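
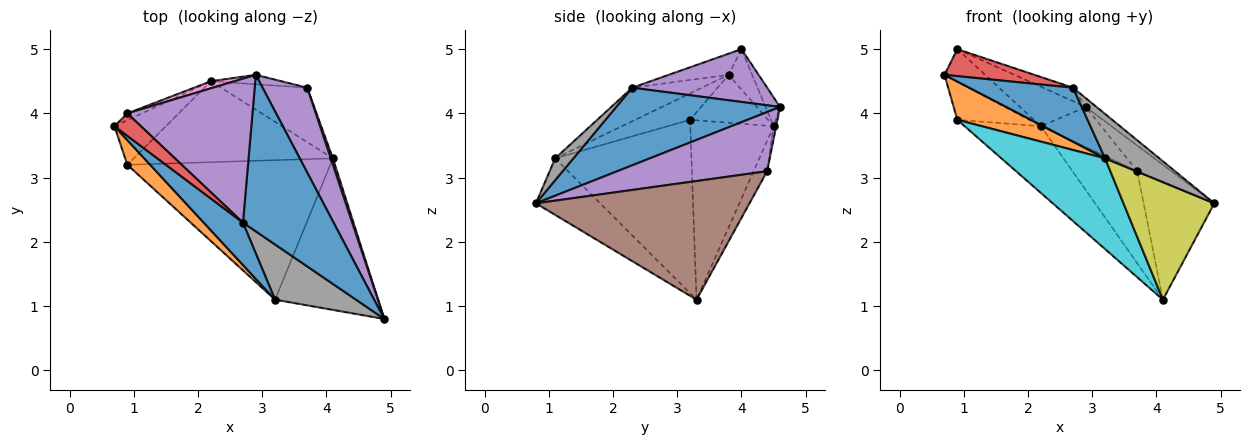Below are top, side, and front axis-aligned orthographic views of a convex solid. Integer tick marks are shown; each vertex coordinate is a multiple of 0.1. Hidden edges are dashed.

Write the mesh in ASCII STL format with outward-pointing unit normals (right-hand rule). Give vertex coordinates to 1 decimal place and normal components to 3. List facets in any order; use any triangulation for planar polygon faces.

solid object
 facet normal 0.650 0.042 0.759
  outer loop
   vertex 2.7 2.3 4.4
   vertex 4.9 0.8 2.6
   vertex 2.9 4.6 4.1
  endloop
 endfacet
 facet normal -0.578 0.530 -0.620
  outer loop
   vertex 2.2 4.5 3.8
   vertex 0.9 3.2 3.9
   vertex 0.7 3.8 4.6
  endloop
 endfacet
 facet normal -0.571 0.522 -0.634
  outer loop
   vertex 2.2 4.5 3.8
   vertex 4.1 3.3 1.1
   vertex 0.9 3.2 3.9
  endloop
 endfacet
 facet normal -0.456 -0.684 0.570
  outer loop
   vertex 0.9 4.0 5.0
   vertex 0.7 3.8 4.6
   vertex 2.7 2.3 4.4
  endloop
 endfacet
 facet normal 0.387 0.086 0.918
  outer loop
   vertex 0.9 4.0 5.0
   vertex 2.7 2.3 4.4
   vertex 2.9 4.6 4.1
  endloop
 endfacet
 facet normal -0.493 0.851 -0.179
  outer loop
   vertex 0.9 4.0 5.0
   vertex 2.2 4.5 3.8
   vertex 0.7 3.8 4.6
  endloop
 endfacet
 facet normal -0.211 0.962 0.172
  outer loop
   vertex 0.9 4.0 5.0
   vertex 2.9 4.6 4.1
   vertex 2.2 4.5 3.8
  endloop
 endfacet
 facet normal 0.206 -0.613 0.763
  outer loop
   vertex 3.2 1.1 3.3
   vertex 4.9 0.8 2.6
   vertex 2.7 2.3 4.4
  endloop
 endfacet
 facet normal -0.398 -0.562 -0.725
  outer loop
   vertex 3.2 1.1 3.3
   vertex 4.1 3.3 1.1
   vertex 4.9 0.8 2.6
  endloop
 endfacet
 facet normal -0.582 -0.443 -0.681
  outer loop
   vertex 3.2 1.1 3.3
   vertex 0.9 3.2 3.9
   vertex 4.1 3.3 1.1
  endloop
 endfacet
 facet normal -0.467 -0.695 0.546
  outer loop
   vertex 3.2 1.1 3.3
   vertex 2.7 2.3 4.4
   vertex 0.7 3.8 4.6
  endloop
 endfacet
 facet normal -0.531 -0.712 0.459
  outer loop
   vertex 3.2 1.1 3.3
   vertex 0.7 3.8 4.6
   vertex 0.9 3.2 3.9
  endloop
 endfacet
 facet normal -0.041 0.973 -0.228
  outer loop
   vertex 3.7 4.4 3.1
   vertex 2.2 4.5 3.8
   vertex 2.9 4.6 4.1
  endloop
 endfacet
 facet normal -0.177 0.847 -0.501
  outer loop
   vertex 3.7 4.4 3.1
   vertex 4.1 3.3 1.1
   vertex 2.2 4.5 3.8
  endloop
 endfacet
 facet normal 0.785 0.180 0.592
  outer loop
   vertex 3.7 4.4 3.1
   vertex 2.9 4.6 4.1
   vertex 4.9 0.8 2.6
  endloop
 endfacet
 facet normal 0.949 0.314 0.017
  outer loop
   vertex 3.7 4.4 3.1
   vertex 4.9 0.8 2.6
   vertex 4.1 3.3 1.1
  endloop
 endfacet
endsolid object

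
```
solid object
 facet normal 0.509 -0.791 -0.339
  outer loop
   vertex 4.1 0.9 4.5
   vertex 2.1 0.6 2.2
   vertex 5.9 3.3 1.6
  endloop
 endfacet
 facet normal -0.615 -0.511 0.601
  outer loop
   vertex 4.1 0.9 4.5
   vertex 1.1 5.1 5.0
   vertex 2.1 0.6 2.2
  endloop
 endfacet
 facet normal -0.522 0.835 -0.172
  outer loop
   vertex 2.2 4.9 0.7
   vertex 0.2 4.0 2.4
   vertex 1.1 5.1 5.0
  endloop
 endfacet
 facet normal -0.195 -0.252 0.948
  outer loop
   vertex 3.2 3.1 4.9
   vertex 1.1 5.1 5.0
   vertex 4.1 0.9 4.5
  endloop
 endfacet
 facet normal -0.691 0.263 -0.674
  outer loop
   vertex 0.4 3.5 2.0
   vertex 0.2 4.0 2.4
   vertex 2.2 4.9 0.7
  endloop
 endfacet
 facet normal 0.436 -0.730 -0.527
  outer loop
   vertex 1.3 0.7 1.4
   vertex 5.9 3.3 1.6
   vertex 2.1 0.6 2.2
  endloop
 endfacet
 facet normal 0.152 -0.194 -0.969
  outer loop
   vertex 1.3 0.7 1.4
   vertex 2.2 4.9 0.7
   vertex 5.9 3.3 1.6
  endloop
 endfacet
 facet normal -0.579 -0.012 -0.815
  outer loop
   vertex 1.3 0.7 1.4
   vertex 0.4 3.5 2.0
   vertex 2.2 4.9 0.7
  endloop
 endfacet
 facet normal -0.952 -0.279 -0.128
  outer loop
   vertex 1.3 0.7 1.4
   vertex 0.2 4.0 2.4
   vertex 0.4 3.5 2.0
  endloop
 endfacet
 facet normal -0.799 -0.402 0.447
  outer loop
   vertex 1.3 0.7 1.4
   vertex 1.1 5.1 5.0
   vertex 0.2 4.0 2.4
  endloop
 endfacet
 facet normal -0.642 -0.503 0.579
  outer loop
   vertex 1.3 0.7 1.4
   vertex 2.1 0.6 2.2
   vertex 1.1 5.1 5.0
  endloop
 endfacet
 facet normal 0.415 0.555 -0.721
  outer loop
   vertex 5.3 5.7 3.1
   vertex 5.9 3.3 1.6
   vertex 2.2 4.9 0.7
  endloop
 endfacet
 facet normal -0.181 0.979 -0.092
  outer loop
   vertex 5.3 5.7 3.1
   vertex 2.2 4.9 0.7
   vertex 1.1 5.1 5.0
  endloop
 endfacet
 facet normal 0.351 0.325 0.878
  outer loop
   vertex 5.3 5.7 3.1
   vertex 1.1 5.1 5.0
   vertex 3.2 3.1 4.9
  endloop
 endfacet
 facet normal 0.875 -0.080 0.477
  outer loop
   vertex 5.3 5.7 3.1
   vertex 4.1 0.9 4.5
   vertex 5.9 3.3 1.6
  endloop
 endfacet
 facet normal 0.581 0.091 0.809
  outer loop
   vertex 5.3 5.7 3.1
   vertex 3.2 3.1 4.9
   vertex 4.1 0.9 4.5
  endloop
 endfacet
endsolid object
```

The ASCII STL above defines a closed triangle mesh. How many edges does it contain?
24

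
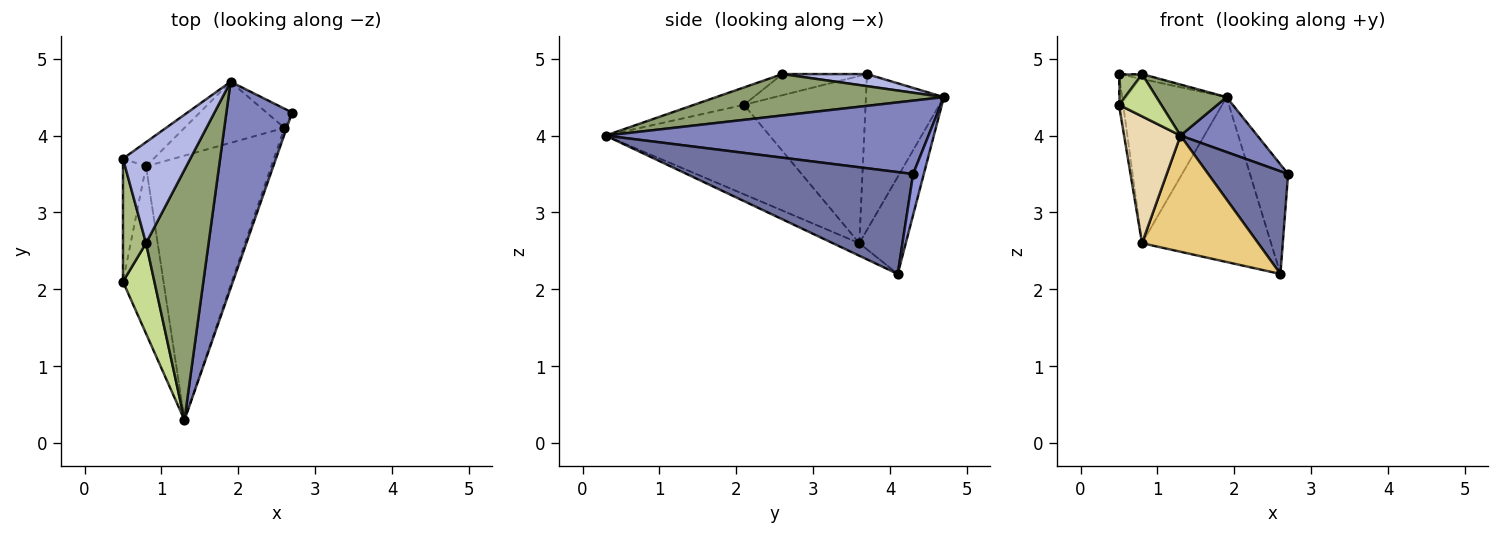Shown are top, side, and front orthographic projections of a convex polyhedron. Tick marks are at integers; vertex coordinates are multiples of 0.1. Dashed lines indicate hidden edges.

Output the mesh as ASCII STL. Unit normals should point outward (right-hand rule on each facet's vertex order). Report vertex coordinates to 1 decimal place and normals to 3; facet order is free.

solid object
 facet normal 0.943 -0.333 -0.021
  outer loop
   vertex 2.6 4.1 2.2
   vertex 2.7 4.3 3.5
   vertex 1.3 0.3 4.0
  endloop
 endfacet
 facet normal 0.734 -0.175 0.657
  outer loop
   vertex 1.9 4.7 4.5
   vertex 1.3 0.3 4.0
   vertex 2.7 4.3 3.5
  endloop
 endfacet
 facet normal 0.266 0.949 -0.167
  outer loop
   vertex 1.9 4.7 4.5
   vertex 2.7 4.3 3.5
   vertex 2.6 4.1 2.2
  endloop
 endfacet
 facet normal 0.176 0.048 0.983
  outer loop
   vertex 0.8 2.6 4.8
   vertex 1.9 4.7 4.5
   vertex 0.5 3.7 4.8
  endloop
 endfacet
 facet normal 0.544 -0.168 0.822
  outer loop
   vertex 0.8 2.6 4.8
   vertex 1.3 0.3 4.0
   vertex 1.9 4.7 4.5
  endloop
 endfacet
 facet normal -0.665 -0.181 0.725
  outer loop
   vertex 0.8 2.6 4.8
   vertex 0.5 3.7 4.8
   vertex 0.5 2.1 4.4
  endloop
 endfacet
 facet normal -0.448 -0.379 0.810
  outer loop
   vertex 0.8 2.6 4.8
   vertex 0.5 2.1 4.4
   vertex 1.3 0.3 4.0
  endloop
 endfacet
 facet normal -0.594 0.796 -0.117
  outer loop
   vertex 0.8 3.6 2.6
   vertex 0.5 3.7 4.8
   vertex 1.9 4.7 4.5
  endloop
 endfacet
 facet normal -0.320 0.888 -0.329
  outer loop
   vertex 0.8 3.6 2.6
   vertex 1.9 4.7 4.5
   vertex 2.6 4.1 2.2
  endloop
 endfacet
 facet normal -0.990 0.034 -0.137
  outer loop
   vertex 0.8 3.6 2.6
   vertex 0.5 2.1 4.4
   vertex 0.5 3.7 4.8
  endloop
 endfacet
 facet normal -0.091 -0.401 -0.912
  outer loop
   vertex 0.8 3.6 2.6
   vertex 2.6 4.1 2.2
   vertex 1.3 0.3 4.0
  endloop
 endfacet
 facet normal -0.869 -0.299 -0.394
  outer loop
   vertex 0.8 3.6 2.6
   vertex 1.3 0.3 4.0
   vertex 0.5 2.1 4.4
  endloop
 endfacet
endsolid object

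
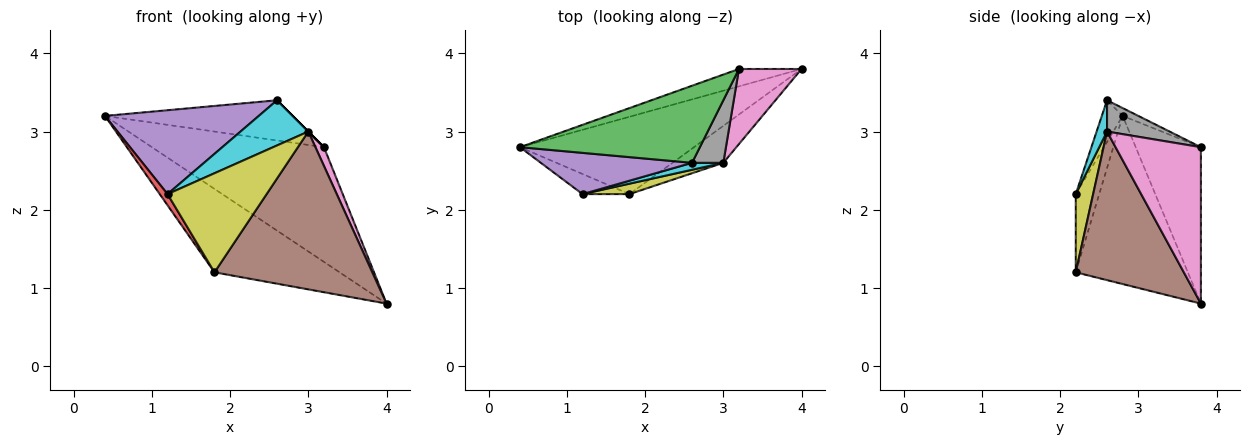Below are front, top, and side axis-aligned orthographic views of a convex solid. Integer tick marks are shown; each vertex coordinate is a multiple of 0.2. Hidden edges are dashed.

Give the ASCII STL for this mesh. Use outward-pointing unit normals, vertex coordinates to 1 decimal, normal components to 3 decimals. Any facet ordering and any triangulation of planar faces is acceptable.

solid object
 facet normal -0.549 0.613 -0.568
  outer loop
   vertex 1.8 2.2 1.2
   vertex 0.4 2.8 3.2
   vertex 4.0 3.8 0.8
  endloop
 endfacet
 facet normal -0.351 0.926 -0.140
  outer loop
   vertex 3.2 3.8 2.8
   vertex 4.0 3.8 0.8
   vertex 0.4 2.8 3.2
  endloop
 endfacet
 facet normal -0.039 0.462 0.886
  outer loop
   vertex 3.2 3.8 2.8
   vertex 0.4 2.8 3.2
   vertex 2.6 2.6 3.4
  endloop
 endfacet
 facet normal -0.824 -0.275 -0.495
  outer loop
   vertex 1.2 2.2 2.2
   vertex 0.4 2.8 3.2
   vertex 1.8 2.2 1.2
  endloop
 endfacet
 facet normal -0.121 -0.891 0.438
  outer loop
   vertex 1.2 2.2 2.2
   vertex 2.6 2.6 3.4
   vertex 0.4 2.8 3.2
  endloop
 endfacet
 facet normal 0.555 -0.810 -0.190
  outer loop
   vertex 3.0 2.6 3.0
   vertex 1.8 2.2 1.2
   vertex 4.0 3.8 0.8
  endloop
 endfacet
 facet normal 0.925 -0.092 0.370
  outer loop
   vertex 3.0 2.6 3.0
   vertex 4.0 3.8 0.8
   vertex 3.2 3.8 2.8
  endloop
 endfacet
 facet normal 0.707 0.000 0.707
  outer loop
   vertex 3.0 2.6 3.0
   vertex 3.2 3.8 2.8
   vertex 2.6 2.6 3.4
  endloop
 endfacet
 facet normal 0.172 -0.980 0.103
  outer loop
   vertex 3.0 2.6 3.0
   vertex 1.2 2.2 2.2
   vertex 1.8 2.2 1.2
  endloop
 endfacet
 facet normal 0.150 -0.977 0.150
  outer loop
   vertex 3.0 2.6 3.0
   vertex 2.6 2.6 3.4
   vertex 1.2 2.2 2.2
  endloop
 endfacet
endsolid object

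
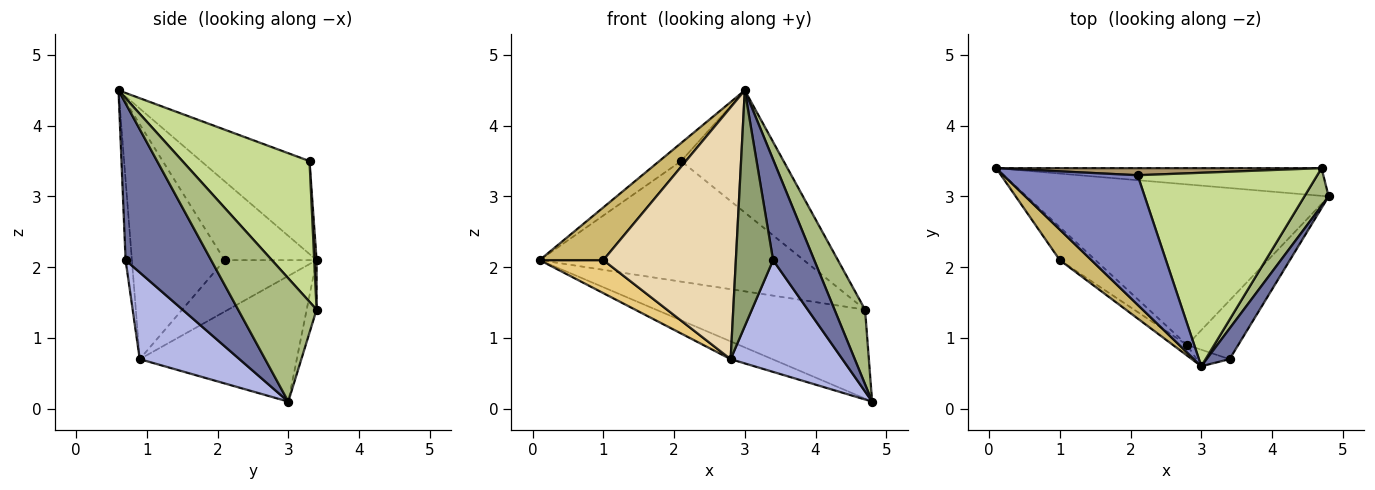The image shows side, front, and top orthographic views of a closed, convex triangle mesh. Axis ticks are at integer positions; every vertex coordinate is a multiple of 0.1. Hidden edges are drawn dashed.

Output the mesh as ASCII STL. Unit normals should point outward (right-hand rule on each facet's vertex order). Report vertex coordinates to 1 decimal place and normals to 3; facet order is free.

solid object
 facet normal 0.893 -0.430 0.131
  outer loop
   vertex 3.4 0.7 2.1
   vertex 4.8 3.0 0.1
   vertex 3.0 0.6 4.5
  endloop
 endfacet
 facet normal -0.566 0.114 0.817
  outer loop
   vertex 2.1 3.3 3.5
   vertex 0.1 3.4 2.1
   vertex 3.0 0.6 4.5
  endloop
 endfacet
 facet normal -0.382 0.102 -0.918
  outer loop
   vertex 2.8 0.9 0.7
   vertex 0.1 3.4 2.1
   vertex 4.8 3.0 0.1
  endloop
 endfacet
 facet normal 0.620 -0.695 -0.365
  outer loop
   vertex 2.8 0.9 0.7
   vertex 4.8 3.0 0.1
   vertex 3.4 0.7 2.1
  endloop
 endfacet
 facet normal -0.167 -0.984 -0.069
  outer loop
   vertex 2.8 0.9 0.7
   vertex 3.4 0.7 2.1
   vertex 3.0 0.6 4.5
  endloop
 endfacet
 facet normal 0.917 -0.357 0.180
  outer loop
   vertex 4.7 3.4 1.4
   vertex 3.0 0.6 4.5
   vertex 4.8 3.0 0.1
  endloop
 endfacet
 facet normal 0.552 0.445 0.705
  outer loop
   vertex 4.7 3.4 1.4
   vertex 2.1 3.3 3.5
   vertex 3.0 0.6 4.5
  endloop
 endfacet
 facet normal -0.045 0.954 -0.297
  outer loop
   vertex 4.7 3.4 1.4
   vertex 4.8 3.0 0.1
   vertex 0.1 3.4 2.1
  endloop
 endfacet
 facet normal 0.009 0.998 0.059
  outer loop
   vertex 4.7 3.4 1.4
   vertex 0.1 3.4 2.1
   vertex 2.1 3.3 3.5
  endloop
 endfacet
 facet normal -0.781 -0.541 0.313
  outer loop
   vertex 1.0 2.1 2.1
   vertex 3.0 0.6 4.5
   vertex 0.1 3.4 2.1
  endloop
 endfacet
 facet normal -0.715 -0.495 -0.495
  outer loop
   vertex 1.0 2.1 2.1
   vertex 0.1 3.4 2.1
   vertex 2.8 0.9 0.7
  endloop
 endfacet
 facet normal -0.573 -0.819 -0.035
  outer loop
   vertex 1.0 2.1 2.1
   vertex 2.8 0.9 0.7
   vertex 3.0 0.6 4.5
  endloop
 endfacet
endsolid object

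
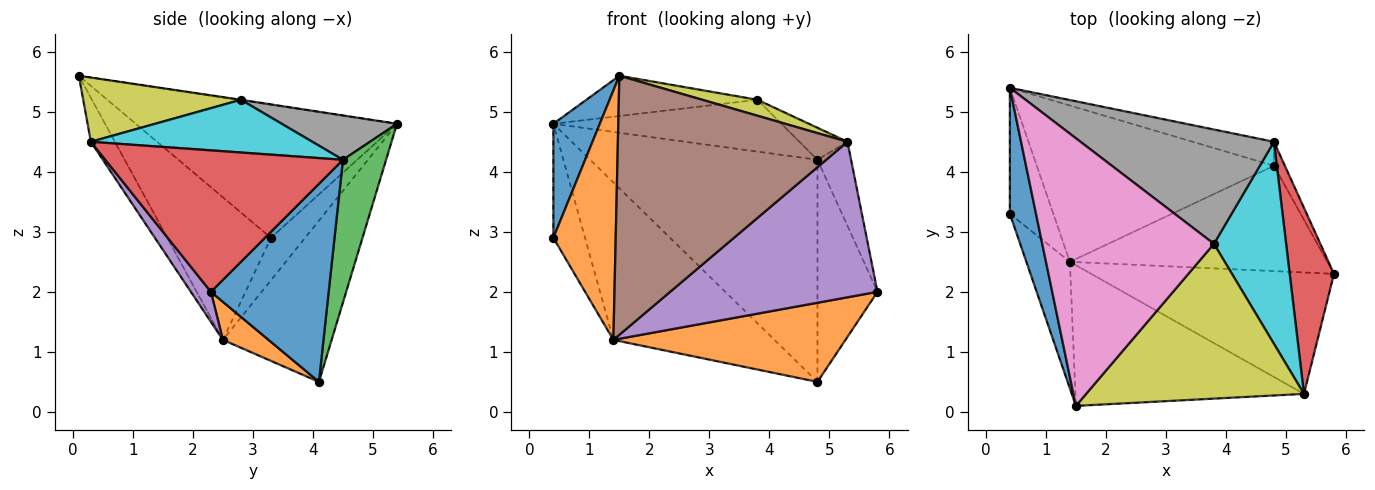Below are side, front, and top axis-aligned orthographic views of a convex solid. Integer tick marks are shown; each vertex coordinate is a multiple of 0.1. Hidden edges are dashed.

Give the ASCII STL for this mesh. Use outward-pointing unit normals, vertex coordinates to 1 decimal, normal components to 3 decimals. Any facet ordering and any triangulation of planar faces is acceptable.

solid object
 facet normal -0.967 -0.172 0.190
  outer loop
   vertex 0.4 5.4 4.8
   vertex 0.4 3.3 2.9
   vertex 1.5 0.1 5.6
  endloop
 endfacet
 facet normal -0.829 -0.499 -0.253
  outer loop
   vertex 1.4 2.5 1.2
   vertex 1.5 0.1 5.6
   vertex 0.4 3.3 2.9
  endloop
 endfacet
 facet normal -0.586 0.543 -0.601
  outer loop
   vertex 1.4 2.5 1.2
   vertex 0.4 3.3 2.9
   vertex 0.4 5.4 4.8
  endloop
 endfacet
 facet normal 0.946 0.134 0.296
  outer loop
   vertex 5.3 0.3 4.5
   vertex 5.8 2.3 2.0
   vertex 4.8 4.5 4.2
  endloop
 endfacet
 facet normal 0.076 -0.786 -0.614
  outer loop
   vertex 5.3 0.3 4.5
   vertex 1.4 2.5 1.2
   vertex 5.8 2.3 2.0
  endloop
 endfacet
 facet normal -0.092 -0.875 -0.475
  outer loop
   vertex 5.3 0.3 4.5
   vertex 1.5 0.1 5.6
   vertex 1.4 2.5 1.2
  endloop
 endfacet
 facet normal -0.003 0.149 0.989
  outer loop
   vertex 3.8 2.8 5.2
   vertex 0.4 5.4 4.8
   vertex 1.5 0.1 5.6
  endloop
 endfacet
 facet normal 0.204 0.404 0.892
  outer loop
   vertex 3.8 2.8 5.2
   vertex 4.8 4.5 4.2
   vertex 0.4 5.4 4.8
  endloop
 endfacet
 facet normal 0.281 -0.098 0.955
  outer loop
   vertex 3.8 2.8 5.2
   vertex 1.5 0.1 5.6
   vertex 5.3 0.3 4.5
  endloop
 endfacet
 facet normal 0.585 0.127 0.801
  outer loop
   vertex 3.8 2.8 5.2
   vertex 5.3 0.3 4.5
   vertex 4.8 4.5 4.2
  endloop
 endfacet
 facet normal 0.890 0.454 -0.049
  outer loop
   vertex 4.8 4.1 0.5
   vertex 4.8 4.5 4.2
   vertex 5.8 2.3 2.0
  endloop
 endfacet
 facet normal 0.117 -0.597 -0.794
  outer loop
   vertex 4.8 4.1 0.5
   vertex 5.8 2.3 2.0
   vertex 1.4 2.5 1.2
  endloop
 endfacet
 facet normal 0.185 0.977 -0.106
  outer loop
   vertex 4.8 4.1 0.5
   vertex 0.4 5.4 4.8
   vertex 4.8 4.5 4.2
  endloop
 endfacet
 facet normal -0.432 0.640 -0.636
  outer loop
   vertex 4.8 4.1 0.5
   vertex 1.4 2.5 1.2
   vertex 0.4 5.4 4.8
  endloop
 endfacet
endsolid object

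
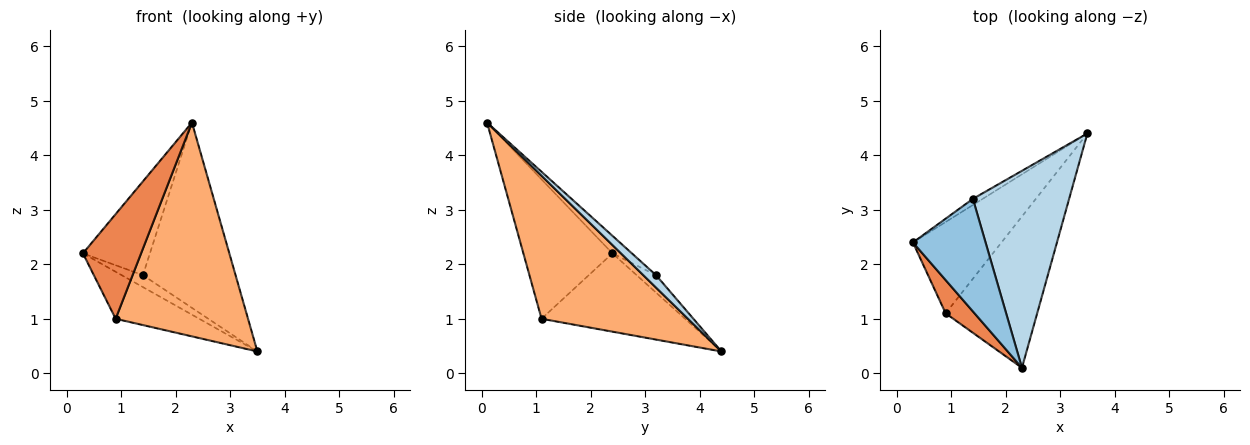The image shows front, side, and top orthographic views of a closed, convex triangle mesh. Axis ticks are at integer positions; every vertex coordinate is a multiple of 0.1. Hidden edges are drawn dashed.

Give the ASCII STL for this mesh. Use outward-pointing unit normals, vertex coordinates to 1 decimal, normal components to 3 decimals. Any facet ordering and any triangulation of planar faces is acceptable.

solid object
 facet normal -0.631 0.690 -0.355
  outer loop
   vertex 1.4 3.2 1.8
   vertex 3.5 4.4 0.4
   vertex 0.3 2.4 2.2
  endloop
 endfacet
 facet normal -0.183 0.629 0.755
  outer loop
   vertex 1.4 3.2 1.8
   vertex 0.3 2.4 2.2
   vertex 2.3 0.1 4.6
  endloop
 endfacet
 facet normal 0.094 0.682 0.725
  outer loop
   vertex 1.4 3.2 1.8
   vertex 2.3 0.1 4.6
   vertex 3.5 4.4 0.4
  endloop
 endfacet
 facet normal -0.618 0.360 -0.699
  outer loop
   vertex 0.9 1.1 1.0
   vertex 0.3 2.4 2.2
   vertex 3.5 4.4 0.4
  endloop
 endfacet
 facet normal -0.825 -0.539 0.171
  outer loop
   vertex 0.9 1.1 1.0
   vertex 2.3 0.1 4.6
   vertex 0.3 2.4 2.2
  endloop
 endfacet
 facet normal 0.670 -0.606 -0.429
  outer loop
   vertex 0.9 1.1 1.0
   vertex 3.5 4.4 0.4
   vertex 2.3 0.1 4.6
  endloop
 endfacet
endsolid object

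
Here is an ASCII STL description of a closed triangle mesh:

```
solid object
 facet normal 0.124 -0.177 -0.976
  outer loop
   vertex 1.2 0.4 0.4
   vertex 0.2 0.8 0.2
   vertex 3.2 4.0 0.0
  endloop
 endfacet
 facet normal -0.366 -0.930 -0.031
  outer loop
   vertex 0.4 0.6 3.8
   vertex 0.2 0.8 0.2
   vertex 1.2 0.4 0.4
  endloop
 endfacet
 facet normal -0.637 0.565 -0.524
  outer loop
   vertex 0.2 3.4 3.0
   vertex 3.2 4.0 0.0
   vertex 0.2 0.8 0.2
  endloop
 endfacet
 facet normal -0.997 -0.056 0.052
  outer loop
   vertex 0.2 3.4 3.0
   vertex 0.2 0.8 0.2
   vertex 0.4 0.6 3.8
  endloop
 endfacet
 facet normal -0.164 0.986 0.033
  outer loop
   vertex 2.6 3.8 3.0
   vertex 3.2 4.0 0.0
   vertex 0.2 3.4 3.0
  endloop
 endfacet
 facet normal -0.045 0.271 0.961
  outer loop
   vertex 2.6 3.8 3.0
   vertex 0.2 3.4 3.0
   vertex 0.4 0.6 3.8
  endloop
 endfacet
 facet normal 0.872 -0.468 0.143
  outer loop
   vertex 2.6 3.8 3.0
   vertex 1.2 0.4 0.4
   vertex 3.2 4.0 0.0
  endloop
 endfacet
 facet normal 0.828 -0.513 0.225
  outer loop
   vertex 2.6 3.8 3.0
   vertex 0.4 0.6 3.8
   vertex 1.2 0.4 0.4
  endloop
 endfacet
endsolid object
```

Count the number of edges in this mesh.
12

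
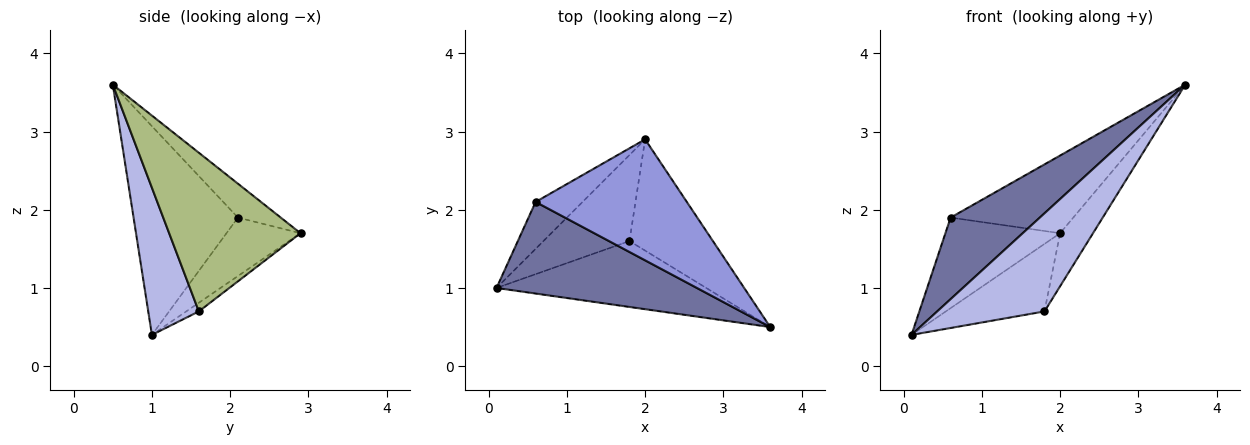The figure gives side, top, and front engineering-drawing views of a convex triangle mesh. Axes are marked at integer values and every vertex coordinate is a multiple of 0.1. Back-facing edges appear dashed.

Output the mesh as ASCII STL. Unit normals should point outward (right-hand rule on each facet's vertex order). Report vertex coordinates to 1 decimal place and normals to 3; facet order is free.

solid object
 facet normal -0.614 -0.525 0.590
  outer loop
   vertex 0.6 2.1 1.9
   vertex 0.1 1.0 0.4
   vertex 3.6 0.5 3.6
  endloop
 endfacet
 facet normal -0.497 0.770 -0.399
  outer loop
   vertex 0.6 2.1 1.9
   vertex 2.0 2.9 1.7
   vertex 0.1 1.0 0.4
  endloop
 endfacet
 facet normal -0.185 0.531 0.827
  outer loop
   vertex 0.6 2.1 1.9
   vertex 3.6 0.5 3.6
   vertex 2.0 2.9 1.7
  endloop
 endfacet
 facet normal 0.364 -0.773 -0.519
  outer loop
   vertex 1.8 1.6 0.7
   vertex 3.6 0.5 3.6
   vertex 0.1 1.0 0.4
  endloop
 endfacet
 facet normal -0.079 0.615 -0.784
  outer loop
   vertex 1.8 1.6 0.7
   vertex 0.1 1.0 0.4
   vertex 2.0 2.9 1.7
  endloop
 endfacet
 facet normal 0.864 0.216 -0.454
  outer loop
   vertex 1.8 1.6 0.7
   vertex 2.0 2.9 1.7
   vertex 3.6 0.5 3.6
  endloop
 endfacet
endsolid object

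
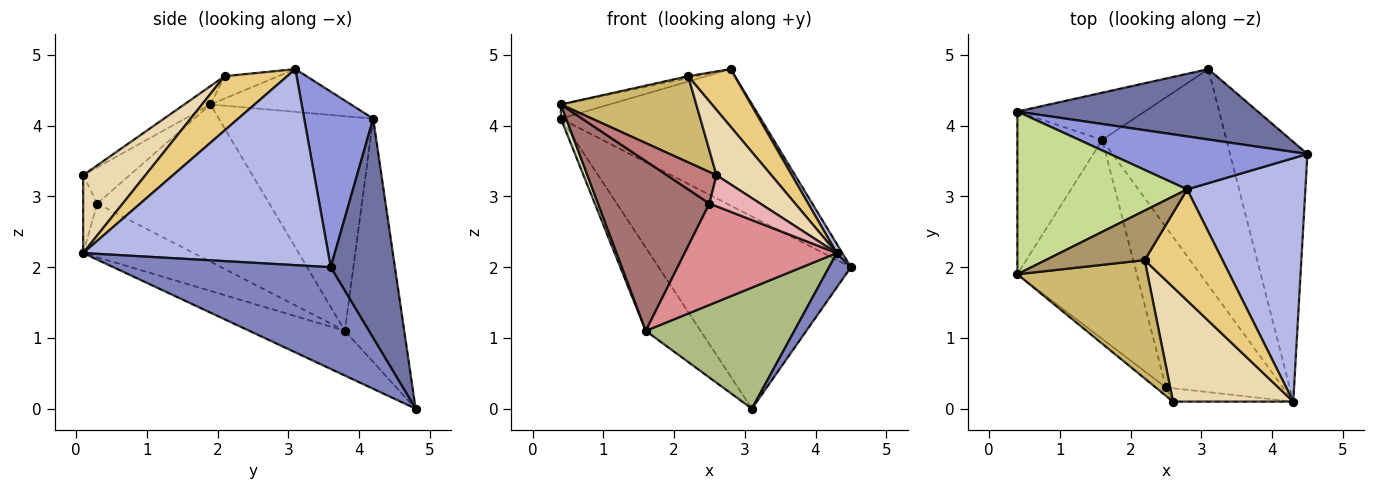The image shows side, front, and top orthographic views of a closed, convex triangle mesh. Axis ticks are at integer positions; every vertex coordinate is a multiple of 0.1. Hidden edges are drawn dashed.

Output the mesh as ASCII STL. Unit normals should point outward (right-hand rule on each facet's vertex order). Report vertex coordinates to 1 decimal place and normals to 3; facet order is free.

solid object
 facet normal 0.299 0.896 0.328
  outer loop
   vertex 3.1 4.8 0.0
   vertex 0.4 4.2 4.1
   vertex 4.5 3.6 2.0
  endloop
 endfacet
 facet normal 0.793 -0.080 -0.603
  outer loop
   vertex 3.1 4.8 0.0
   vertex 4.5 3.6 2.0
   vertex 4.3 0.1 2.2
  endloop
 endfacet
 facet normal 0.306 0.887 0.344
  outer loop
   vertex 2.8 3.1 4.8
   vertex 4.5 3.6 2.0
   vertex 0.4 4.2 4.1
  endloop
 endfacet
 facet normal 0.856 -0.019 0.516
  outer loop
   vertex 2.8 3.1 4.8
   vertex 4.3 0.1 2.2
   vertex 4.5 3.6 2.0
  endloop
 endfacet
 facet normal -0.685 0.634 -0.359
  outer loop
   vertex 1.6 3.8 1.1
   vertex 0.4 4.2 4.1
   vertex 3.1 4.8 0.0
  endloop
 endfacet
 facet normal -0.300 -0.466 -0.832
  outer loop
   vertex 1.6 3.8 1.1
   vertex 3.1 4.8 0.0
   vertex 4.3 0.1 2.2
  endloop
 endfacet
 facet normal -0.243 0.084 0.966
  outer loop
   vertex 0.4 1.9 4.3
   vertex 2.8 3.1 4.8
   vertex 0.4 4.2 4.1
  endloop
 endfacet
 facet normal -0.929 -0.032 -0.368
  outer loop
   vertex 0.4 1.9 4.3
   vertex 0.4 4.2 4.1
   vertex 1.6 3.8 1.1
  endloop
 endfacet
 facet normal -0.220 0.035 0.975
  outer loop
   vertex 2.2 2.1 4.7
   vertex 2.8 3.1 4.8
   vertex 0.4 1.9 4.3
  endloop
 endfacet
 facet normal -0.113 -0.585 0.803
  outer loop
   vertex 2.2 2.1 4.7
   vertex 0.4 1.9 4.3
   vertex 2.6 0.1 3.3
  endloop
 endfacet
 facet normal 0.526 -0.391 0.755
  outer loop
   vertex 2.2 2.1 4.7
   vertex 4.3 0.1 2.2
   vertex 2.8 3.1 4.8
  endloop
 endfacet
 facet normal 0.490 -0.432 0.757
  outer loop
   vertex 2.2 2.1 4.7
   vertex 2.6 0.1 3.3
   vertex 4.3 0.1 2.2
  endloop
 endfacet
 facet normal -0.708 -0.458 -0.538
  outer loop
   vertex 2.5 0.3 2.9
   vertex 0.4 1.9 4.3
   vertex 1.6 3.8 1.1
  endloop
 endfacet
 facet normal -0.672 -0.716 -0.190
  outer loop
   vertex 2.5 0.3 2.9
   vertex 2.6 0.1 3.3
   vertex 0.4 1.9 4.3
  endloop
 endfacet
 facet normal -0.362 -0.498 -0.788
  outer loop
   vertex 2.5 0.3 2.9
   vertex 1.6 3.8 1.1
   vertex 4.3 0.1 2.2
  endloop
 endfacet
 facet normal -0.248 -0.890 -0.383
  outer loop
   vertex 2.5 0.3 2.9
   vertex 4.3 0.1 2.2
   vertex 2.6 0.1 3.3
  endloop
 endfacet
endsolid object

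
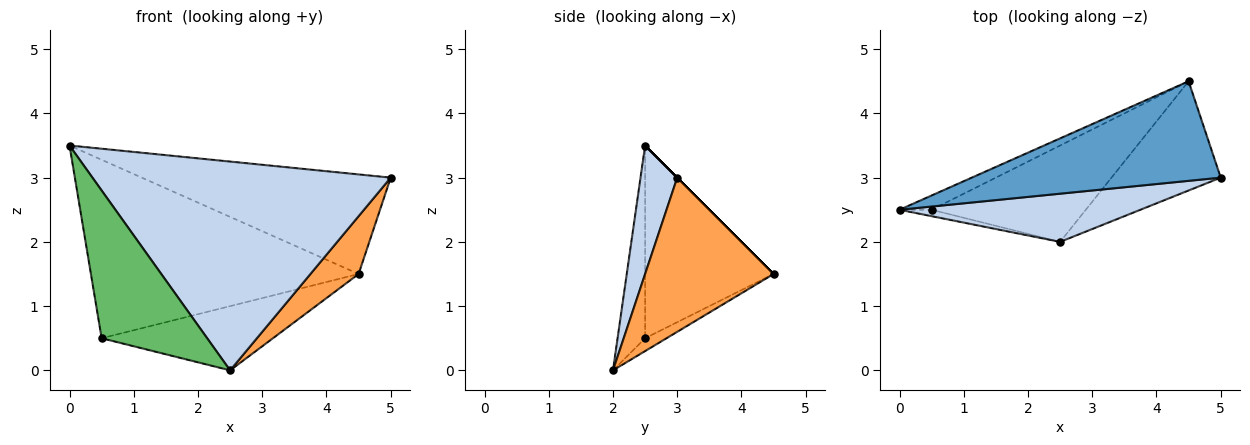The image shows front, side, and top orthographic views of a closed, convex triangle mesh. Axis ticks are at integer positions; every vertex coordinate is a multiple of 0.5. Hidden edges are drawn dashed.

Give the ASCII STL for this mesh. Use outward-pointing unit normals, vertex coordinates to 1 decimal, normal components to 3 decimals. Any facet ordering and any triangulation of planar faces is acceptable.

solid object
 facet normal 0.000 0.707 0.707
  outer loop
   vertex 4.5 4.5 1.5
   vertex 0.0 2.5 3.5
   vertex 5.0 3.0 3.0
  endloop
 endfacet
 facet normal 0.119 -0.967 0.223
  outer loop
   vertex 2.5 2.0 0.0
   vertex 5.0 3.0 3.0
   vertex 0.0 2.5 3.5
  endloop
 endfacet
 facet normal 0.780 -0.293 -0.553
  outer loop
   vertex 2.5 2.0 0.0
   vertex 4.5 4.5 1.5
   vertex 5.0 3.0 3.0
  endloop
 endfacet
 facet normal -0.432 0.899 -0.072
  outer loop
   vertex 0.5 2.5 0.5
   vertex 0.0 2.5 3.5
   vertex 4.5 4.5 1.5
  endloop
 endfacet
 facet normal -0.252 -0.967 -0.042
  outer loop
   vertex 0.5 2.5 0.5
   vertex 2.5 2.0 0.0
   vertex 0.0 2.5 3.5
  endloop
 endfacet
 facet normal -0.069 0.553 -0.830
  outer loop
   vertex 0.5 2.5 0.5
   vertex 4.5 4.5 1.5
   vertex 2.5 2.0 0.0
  endloop
 endfacet
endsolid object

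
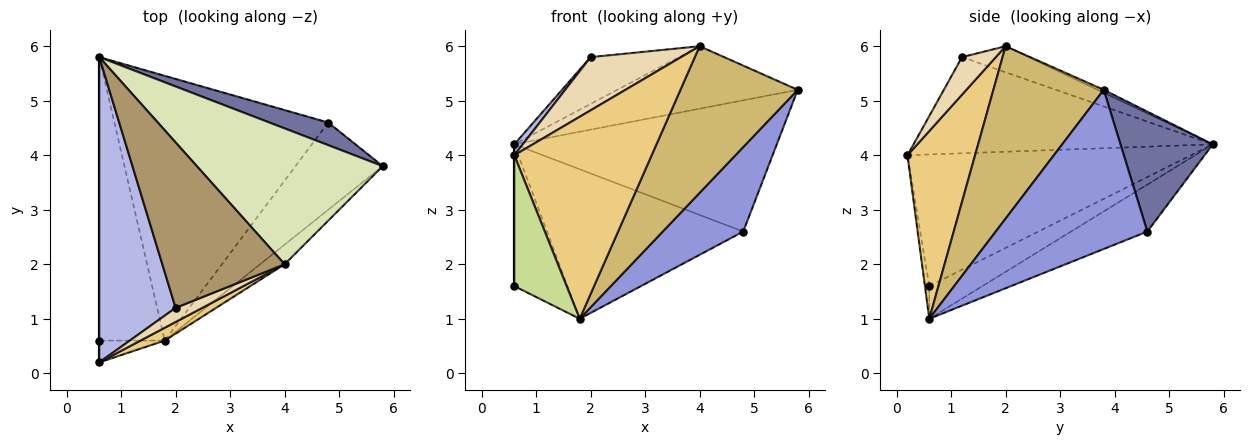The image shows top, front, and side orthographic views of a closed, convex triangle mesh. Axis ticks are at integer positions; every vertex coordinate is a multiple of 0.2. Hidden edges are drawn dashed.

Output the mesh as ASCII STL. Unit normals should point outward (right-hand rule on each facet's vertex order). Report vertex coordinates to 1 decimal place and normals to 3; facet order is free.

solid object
 facet normal 0.327 0.931 0.161
  outer loop
   vertex 4.8 4.6 2.6
   vertex 0.6 5.8 4.2
   vertex 5.8 3.8 5.2
  endloop
 endfacet
 facet normal -0.188 0.483 -0.855
  outer loop
   vertex 4.8 4.6 2.6
   vertex 1.8 0.6 1.0
   vertex 0.6 5.8 4.2
  endloop
 endfacet
 facet normal 0.795 -0.422 -0.436
  outer loop
   vertex 4.8 4.6 2.6
   vertex 5.8 3.8 5.2
   vertex 1.8 0.6 1.0
  endloop
 endfacet
 facet normal -0.783 -0.022 0.621
  outer loop
   vertex 2.0 1.2 5.8
   vertex 0.6 5.8 4.2
   vertex 0.6 0.2 4.0
  endloop
 endfacet
 facet normal -1.000 0.000 0.000
  outer loop
   vertex 0.6 0.6 1.6
   vertex 0.6 0.2 4.0
   vertex 0.6 5.8 4.2
  endloop
 endfacet
 facet normal -0.408 0.408 -0.816
  outer loop
   vertex 0.6 0.6 1.6
   vertex 0.6 5.8 4.2
   vertex 1.8 0.6 1.0
  endloop
 endfacet
 facet normal -0.082 -0.983 -0.164
  outer loop
   vertex 0.6 0.6 1.6
   vertex 1.8 0.6 1.0
   vertex 0.6 0.2 4.0
  endloop
 endfacet
 facet normal -0.014 0.418 0.908
  outer loop
   vertex 4.0 2.0 6.0
   vertex 5.8 3.8 5.2
   vertex 0.6 5.8 4.2
  endloop
 endfacet
 facet normal -0.201 0.267 0.943
  outer loop
   vertex 4.0 2.0 6.0
   vertex 0.6 5.8 4.2
   vertex 2.0 1.2 5.8
  endloop
 endfacet
 facet normal 0.682 -0.725 -0.097
  outer loop
   vertex 4.0 2.0 6.0
   vertex 1.8 0.6 1.0
   vertex 5.8 3.8 5.2
  endloop
 endfacet
 facet normal 0.441 -0.896 0.057
  outer loop
   vertex 4.0 2.0 6.0
   vertex 0.6 0.2 4.0
   vertex 1.8 0.6 1.0
  endloop
 endfacet
 facet normal 0.340 -0.909 0.241
  outer loop
   vertex 4.0 2.0 6.0
   vertex 2.0 1.2 5.8
   vertex 0.6 0.2 4.0
  endloop
 endfacet
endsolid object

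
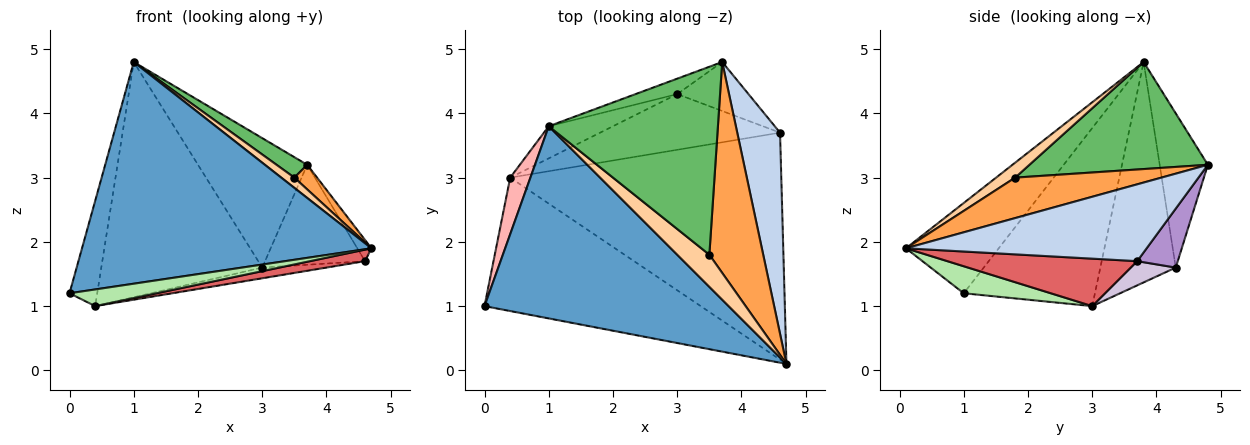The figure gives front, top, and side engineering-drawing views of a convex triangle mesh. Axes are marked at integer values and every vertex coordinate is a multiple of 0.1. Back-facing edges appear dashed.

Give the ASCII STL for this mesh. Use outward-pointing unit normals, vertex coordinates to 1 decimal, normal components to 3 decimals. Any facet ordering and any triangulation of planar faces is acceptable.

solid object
 facet normal -0.235 -0.734 0.637
  outer loop
   vertex 1.0 3.8 4.8
   vertex 0.0 1.0 1.2
   vertex 4.7 0.1 1.9
  endloop
 endfacet
 facet normal 0.872 0.051 0.486
  outer loop
   vertex 4.6 3.7 1.7
   vertex 3.7 4.8 3.2
   vertex 4.7 0.1 1.9
  endloop
 endfacet
 facet normal 0.598 -0.093 0.796
  outer loop
   vertex 3.5 1.8 3.0
   vertex 4.7 0.1 1.9
   vertex 3.7 4.8 3.2
  endloop
 endfacet
 facet normal 0.405 -0.278 0.871
  outer loop
   vertex 3.5 1.8 3.0
   vertex 1.0 3.8 4.8
   vertex 4.7 0.1 1.9
  endloop
 endfacet
 facet normal 0.533 -0.092 0.841
  outer loop
   vertex 3.5 1.8 3.0
   vertex 3.7 4.8 3.2
   vertex 1.0 3.8 4.8
  endloop
 endfacet
 facet normal 0.123 -0.123 -0.985
  outer loop
   vertex 0.4 3.0 1.0
   vertex 4.7 0.1 1.9
   vertex 0.0 1.0 1.2
  endloop
 endfacet
 facet normal 0.172 -0.050 -0.984
  outer loop
   vertex 0.4 3.0 1.0
   vertex 4.6 3.7 1.7
   vertex 4.7 0.1 1.9
  endloop
 endfacet
 facet normal -0.972 0.206 0.110
  outer loop
   vertex 0.4 3.0 1.0
   vertex 0.0 1.0 1.2
   vertex 1.0 3.8 4.8
  endloop
 endfacet
 facet normal 0.342 0.844 -0.413
  outer loop
   vertex 3.0 4.3 1.6
   vertex 3.7 4.8 3.2
   vertex 4.6 3.7 1.7
  endloop
 endfacet
 facet normal 0.131 0.187 -0.974
  outer loop
   vertex 3.0 4.3 1.6
   vertex 4.6 3.7 1.7
   vertex 0.4 3.0 1.0
  endloop
 endfacet
 facet normal -0.401 0.909 -0.109
  outer loop
   vertex 3.0 4.3 1.6
   vertex 1.0 3.8 4.8
   vertex 3.7 4.8 3.2
  endloop
 endfacet
 facet normal -0.421 0.899 -0.123
  outer loop
   vertex 3.0 4.3 1.6
   vertex 0.4 3.0 1.0
   vertex 1.0 3.8 4.8
  endloop
 endfacet
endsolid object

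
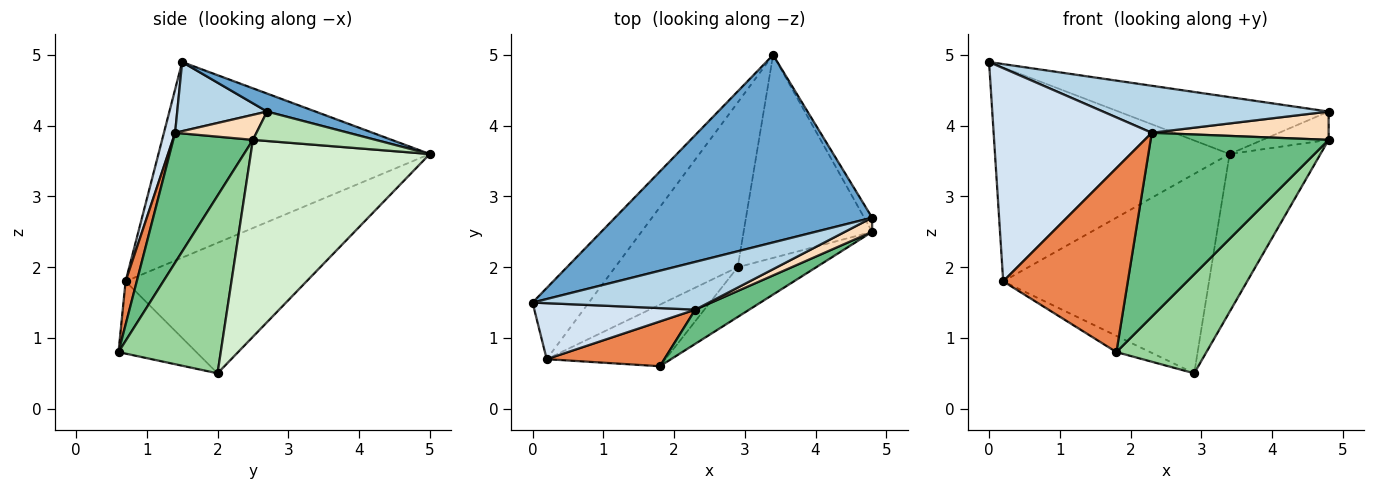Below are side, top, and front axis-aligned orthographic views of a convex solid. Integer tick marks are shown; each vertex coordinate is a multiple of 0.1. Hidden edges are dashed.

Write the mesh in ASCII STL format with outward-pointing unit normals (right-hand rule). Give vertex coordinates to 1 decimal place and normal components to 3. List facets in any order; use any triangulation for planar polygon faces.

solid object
 facet normal 0.067 0.290 0.955
  outer loop
   vertex 3.4 5.0 3.6
   vertex 0.0 1.5 4.9
   vertex 4.8 2.7 4.2
  endloop
 endfacet
 facet normal -0.739 0.639 -0.213
  outer loop
   vertex 0.2 0.7 1.8
   vertex 0.0 1.5 4.9
   vertex 3.4 5.0 3.6
  endloop
 endfacet
 facet normal 0.269 -0.676 0.686
  outer loop
   vertex 2.3 1.4 3.9
   vertex 4.8 2.7 4.2
   vertex 0.0 1.5 4.9
  endloop
 endfacet
 facet normal 0.068 -0.965 0.253
  outer loop
   vertex 2.3 1.4 3.9
   vertex 0.0 1.5 4.9
   vertex 0.2 0.7 1.8
  endloop
 endfacet
 facet normal 0.087 -0.968 0.236
  outer loop
   vertex 2.3 1.4 3.9
   vertex 0.2 0.7 1.8
   vertex 1.8 0.6 0.8
  endloop
 endfacet
 facet normal -0.561 0.638 -0.527
  outer loop
   vertex 2.9 2.0 0.5
   vertex 0.2 0.7 1.8
   vertex 3.4 5.0 3.6
  endloop
 endfacet
 facet normal -0.507 0.220 -0.833
  outer loop
   vertex 2.9 2.0 0.5
   vertex 1.8 0.6 0.8
   vertex 0.2 0.7 1.8
  endloop
 endfacet
 facet normal 0.380 -0.827 0.414
  outer loop
   vertex 4.8 2.5 3.8
   vertex 4.8 2.7 4.2
   vertex 2.3 1.4 3.9
  endloop
 endfacet
 facet normal 0.403 -0.900 0.167
  outer loop
   vertex 4.8 2.5 3.8
   vertex 2.3 1.4 3.9
   vertex 1.8 0.6 0.8
  endloop
 endfacet
 facet normal 0.712 -0.627 -0.315
  outer loop
   vertex 4.8 2.5 3.8
   vertex 1.8 0.6 0.8
   vertex 2.9 2.0 0.5
  endloop
 endfacet
 facet normal 0.857 0.461 -0.231
  outer loop
   vertex 4.8 2.5 3.8
   vertex 3.4 5.0 3.6
   vertex 4.8 2.7 4.2
  endloop
 endfacet
 facet normal 0.771 0.391 -0.503
  outer loop
   vertex 4.8 2.5 3.8
   vertex 2.9 2.0 0.5
   vertex 3.4 5.0 3.6
  endloop
 endfacet
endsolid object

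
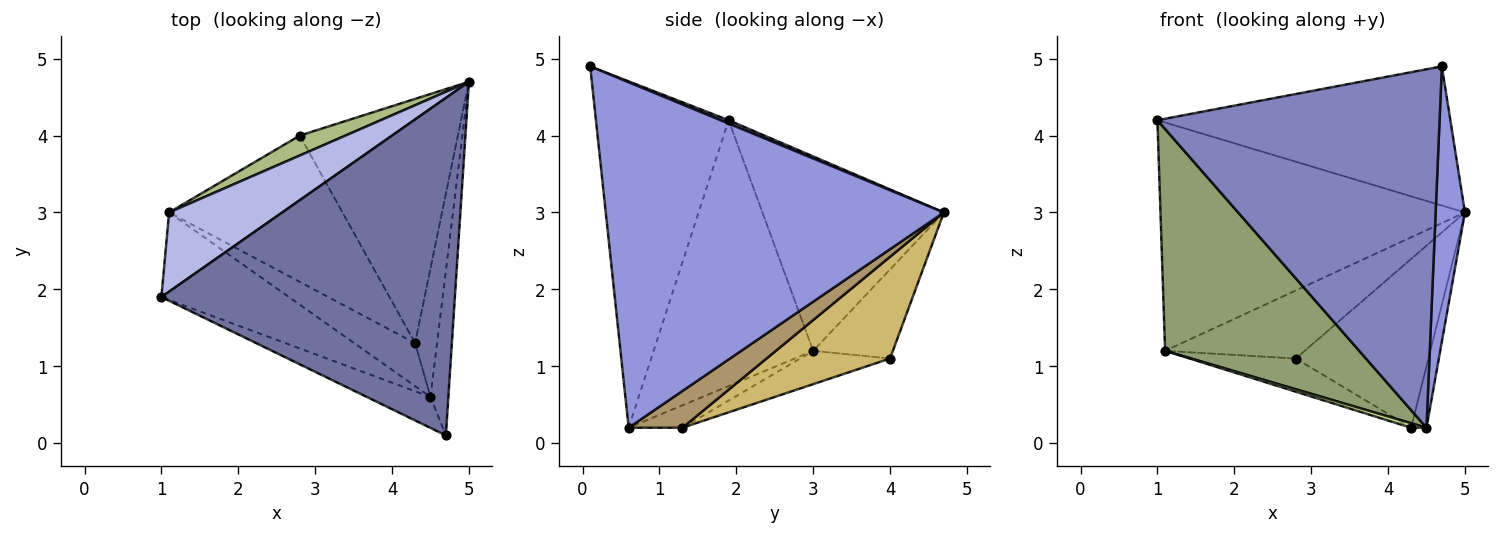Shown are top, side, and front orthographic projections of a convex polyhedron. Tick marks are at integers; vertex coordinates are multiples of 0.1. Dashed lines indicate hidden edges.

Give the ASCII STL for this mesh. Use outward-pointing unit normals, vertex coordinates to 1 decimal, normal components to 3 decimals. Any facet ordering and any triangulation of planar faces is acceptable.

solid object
 facet normal 0.011 0.381 0.924
  outer loop
   vertex 4.7 0.1 4.9
   vertex 5.0 4.7 3.0
   vertex 1.0 1.9 4.2
  endloop
 endfacet
 facet normal -0.424 -0.902 -0.078
  outer loop
   vertex 4.5 0.6 0.2
   vertex 4.7 0.1 4.9
   vertex 1.0 1.9 4.2
  endloop
 endfacet
 facet normal 0.995 -0.086 -0.052
  outer loop
   vertex 4.5 0.6 0.2
   vertex 5.0 4.7 3.0
   vertex 4.7 0.1 4.9
  endloop
 endfacet
 facet normal -0.491 0.823 0.286
  outer loop
   vertex 1.1 3.0 1.2
   vertex 1.0 1.9 4.2
   vertex 5.0 4.7 3.0
  endloop
 endfacet
 facet normal -0.607 -0.739 -0.291
  outer loop
   vertex 1.1 3.0 1.2
   vertex 4.5 0.6 0.2
   vertex 1.0 1.9 4.2
  endloop
 endfacet
 facet normal -0.481 0.842 0.246
  outer loop
   vertex 2.8 4.0 1.1
   vertex 1.1 3.0 1.2
   vertex 5.0 4.7 3.0
  endloop
 endfacet
 facet normal -0.344 -0.098 -0.934
  outer loop
   vertex 4.3 1.3 0.2
   vertex 4.5 0.6 0.2
   vertex 1.1 3.0 1.2
  endloop
 endfacet
 facet normal -0.184 0.217 -0.959
  outer loop
   vertex 4.3 1.3 0.2
   vertex 1.1 3.0 1.2
   vertex 2.8 4.0 1.1
  endloop
 endfacet
 facet normal 0.834 0.238 -0.498
  outer loop
   vertex 4.3 1.3 0.2
   vertex 5.0 4.7 3.0
   vertex 4.5 0.6 0.2
  endloop
 endfacet
 facet normal 0.468 0.502 -0.727
  outer loop
   vertex 4.3 1.3 0.2
   vertex 2.8 4.0 1.1
   vertex 5.0 4.7 3.0
  endloop
 endfacet
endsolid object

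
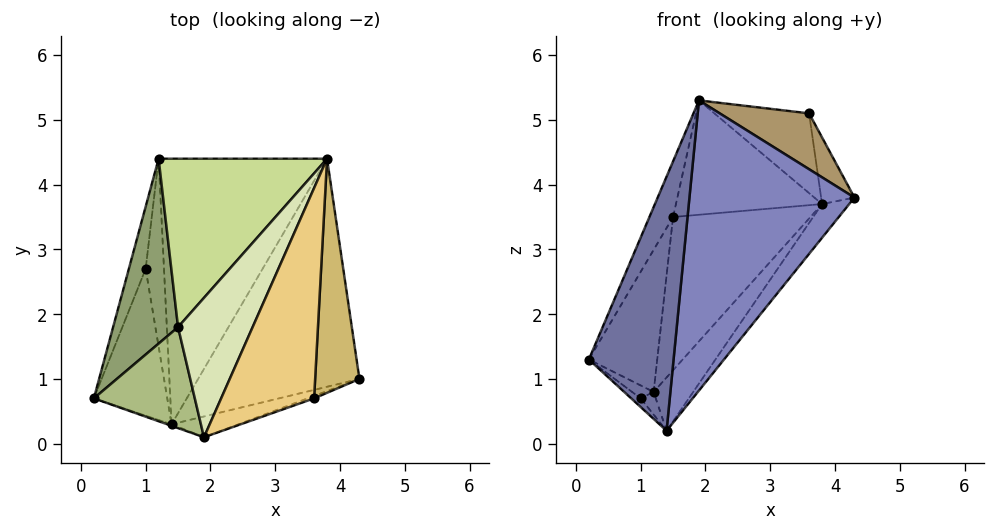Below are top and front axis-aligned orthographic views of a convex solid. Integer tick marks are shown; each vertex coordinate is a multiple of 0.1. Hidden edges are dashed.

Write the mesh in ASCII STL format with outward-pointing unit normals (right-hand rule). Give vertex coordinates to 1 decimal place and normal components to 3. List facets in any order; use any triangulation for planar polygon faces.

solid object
 facet normal -0.321 -0.947 -0.006
  outer loop
   vertex 1.4 0.3 0.2
   vertex 1.9 0.1 5.3
   vertex 0.2 0.7 1.3
  endloop
 endfacet
 facet normal 0.313 -0.947 -0.068
  outer loop
   vertex 1.4 0.3 0.2
   vertex 4.3 1.0 3.8
   vertex 1.9 0.1 5.3
  endloop
 endfacet
 facet normal 0.766 0.094 -0.636
  outer loop
   vertex 1.4 0.3 0.2
   vertex 3.8 4.4 3.7
   vertex 4.3 1.0 3.8
  endloop
 endfacet
 facet normal 0.738 0.133 -0.662
  outer loop
   vertex 1.4 0.3 0.2
   vertex 1.2 4.4 0.8
   vertex 3.8 4.4 3.7
  endloop
 endfacet
 facet normal -0.881 0.289 0.376
  outer loop
   vertex 1.5 1.8 3.5
   vertex 1.2 4.4 0.8
   vertex 0.2 0.7 1.3
  endloop
 endfacet
 facet normal -0.884 0.226 0.410
  outer loop
   vertex 1.5 1.8 3.5
   vertex 0.2 0.7 1.3
   vertex 1.9 0.1 5.3
  endloop
 endfacet
 facet normal -0.636 0.519 0.571
  outer loop
   vertex 1.5 1.8 3.5
   vertex 3.8 4.4 3.7
   vertex 1.2 4.4 0.8
  endloop
 endfacet
 facet normal -0.617 0.499 0.608
  outer loop
   vertex 1.5 1.8 3.5
   vertex 1.9 0.1 5.3
   vertex 3.8 4.4 3.7
  endloop
 endfacet
 facet normal 0.328 -0.944 -0.041
  outer loop
   vertex 3.6 0.7 5.1
   vertex 1.9 0.1 5.3
   vertex 4.3 1.0 3.8
  endloop
 endfacet
 facet normal 0.858 0.141 0.494
  outer loop
   vertex 3.6 0.7 5.1
   vertex 4.3 1.0 3.8
   vertex 3.8 4.4 3.7
  endloop
 endfacet
 facet normal -0.015 0.355 0.935
  outer loop
   vertex 3.6 0.7 5.1
   vertex 3.8 4.4 3.7
   vertex 1.9 0.1 5.3
  endloop
 endfacet
 facet normal -0.779 0.128 -0.613
  outer loop
   vertex 1.0 2.7 0.7
   vertex 0.2 0.7 1.3
   vertex 1.2 4.4 0.8
  endloop
 endfacet
 facet normal -0.667 0.044 -0.744
  outer loop
   vertex 1.0 2.7 0.7
   vertex 1.4 0.3 0.2
   vertex 0.2 0.7 1.3
  endloop
 endfacet
 facet normal -0.463 0.106 -0.880
  outer loop
   vertex 1.0 2.7 0.7
   vertex 1.2 4.4 0.8
   vertex 1.4 0.3 0.2
  endloop
 endfacet
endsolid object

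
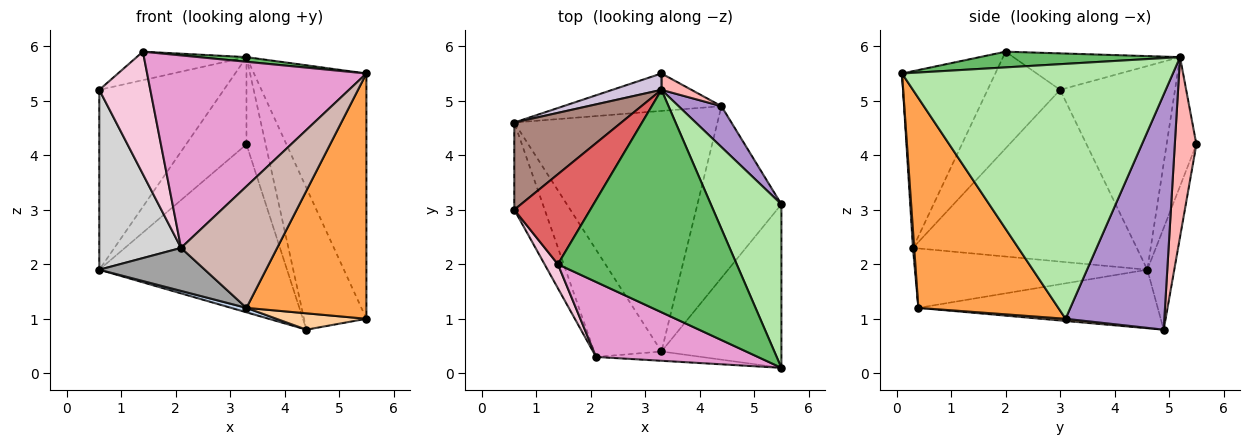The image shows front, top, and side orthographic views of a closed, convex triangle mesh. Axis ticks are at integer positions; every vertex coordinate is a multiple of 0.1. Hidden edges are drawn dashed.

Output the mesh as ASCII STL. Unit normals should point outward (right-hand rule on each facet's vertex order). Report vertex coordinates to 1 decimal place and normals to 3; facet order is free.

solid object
 facet normal -0.139 0.967 -0.215
  outer loop
   vertex 3.3 5.5 4.2
   vertex 4.4 4.9 0.8
   vertex 0.6 4.6 1.9
  endloop
 endfacet
 facet normal -0.277 -0.018 -0.961
  outer loop
   vertex 3.3 0.4 1.2
   vertex 0.6 4.6 1.9
   vertex 4.4 4.9 0.8
  endloop
 endfacet
 facet normal 0.697 -0.597 -0.398
  outer loop
   vertex 5.5 3.1 1.0
   vertex 5.5 0.1 5.5
   vertex 3.3 0.4 1.2
  endloop
 endfacet
 facet normal 0.026 -0.095 -0.995
  outer loop
   vertex 5.5 3.1 1.0
   vertex 3.3 0.4 1.2
   vertex 4.4 4.9 0.8
  endloop
 endfacet
 facet normal 0.088 -0.021 0.996
  outer loop
   vertex 3.3 5.2 5.8
   vertex 1.4 2.0 5.9
   vertex 5.5 0.1 5.5
  endloop
 endfacet
 facet normal 0.895 0.371 0.248
  outer loop
   vertex 3.3 5.2 5.8
   vertex 5.5 0.1 5.5
   vertex 5.5 3.1 1.0
  endloop
 endfacet
 facet normal -0.416 0.274 0.867
  outer loop
   vertex 3.3 5.2 5.8
   vertex 0.6 3.0 5.2
   vertex 1.4 2.0 5.9
  endloop
 endfacet
 facet normal 0.742 0.659 0.124
  outer loop
   vertex 3.3 5.2 5.8
   vertex 4.4 4.9 0.8
   vertex 3.3 5.5 4.2
  endloop
 endfacet
 facet normal 0.836 0.528 0.152
  outer loop
   vertex 3.3 5.2 5.8
   vertex 5.5 3.1 1.0
   vertex 4.4 4.9 0.8
  endloop
 endfacet
 facet normal -0.436 0.884 0.166
  outer loop
   vertex 3.3 5.2 5.8
   vertex 3.3 5.5 4.2
   vertex 0.6 4.6 1.9
  endloop
 endfacet
 facet normal -0.639 0.692 0.336
  outer loop
   vertex 3.3 5.2 5.8
   vertex 0.6 4.6 1.9
   vertex 0.6 3.0 5.2
  endloop
 endfacet
 facet normal 0.013 -0.997 -0.076
  outer loop
   vertex 2.1 0.3 2.3
   vertex 3.3 0.4 1.2
   vertex 5.5 0.1 5.5
  endloop
 endfacet
 facet normal -0.369 -0.866 0.337
  outer loop
   vertex 2.1 0.3 2.3
   vertex 5.5 0.1 5.5
   vertex 1.4 2.0 5.9
  endloop
 endfacet
 facet normal -0.813 -0.572 0.112
  outer loop
   vertex 2.1 0.3 2.3
   vertex 1.4 2.0 5.9
   vertex 0.6 3.0 5.2
  endloop
 endfacet
 facet normal -0.634 -0.288 -0.718
  outer loop
   vertex 2.1 0.3 2.3
   vertex 0.6 4.6 1.9
   vertex 3.3 0.4 1.2
  endloop
 endfacet
 facet normal -0.927 -0.338 -0.164
  outer loop
   vertex 2.1 0.3 2.3
   vertex 0.6 3.0 5.2
   vertex 0.6 4.6 1.9
  endloop
 endfacet
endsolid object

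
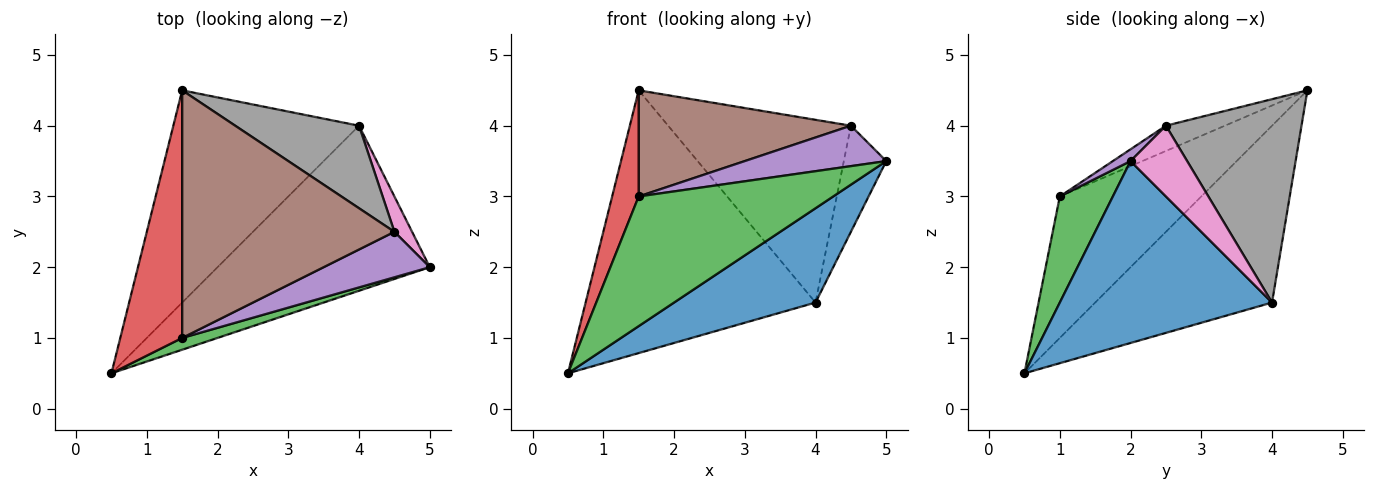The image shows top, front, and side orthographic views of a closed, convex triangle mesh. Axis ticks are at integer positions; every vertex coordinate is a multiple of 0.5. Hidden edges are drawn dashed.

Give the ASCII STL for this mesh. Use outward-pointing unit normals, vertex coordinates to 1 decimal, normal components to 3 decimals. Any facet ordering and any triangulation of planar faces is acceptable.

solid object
 facet normal 0.597 -0.398 -0.697
  outer loop
   vertex 4.0 4.0 1.5
   vertex 5.0 2.0 3.5
   vertex 0.5 0.5 0.5
  endloop
 endfacet
 facet normal -0.513 0.668 -0.539
  outer loop
   vertex 4.0 4.0 1.5
   vertex 0.5 0.5 0.5
   vertex 1.5 4.5 4.5
  endloop
 endfacet
 facet normal 0.262 -0.961 0.087
  outer loop
   vertex 1.5 1.0 3.0
   vertex 0.5 0.5 0.5
   vertex 5.0 2.0 3.5
  endloop
 endfacet
 facet normal -0.903 -0.169 0.395
  outer loop
   vertex 1.5 1.0 3.0
   vertex 1.5 4.5 4.5
   vertex 0.5 0.5 0.5
  endloop
 endfacet
 facet normal 0.083 -0.662 0.745
  outer loop
   vertex 4.5 2.5 4.0
   vertex 1.5 1.0 3.0
   vertex 5.0 2.0 3.5
  endloop
 endfacet
 facet normal -0.109 -0.392 0.914
  outer loop
   vertex 4.5 2.5 4.0
   vertex 1.5 4.5 4.5
   vertex 1.5 1.0 3.0
  endloop
 endfacet
 facet normal 0.784 0.588 0.196
  outer loop
   vertex 4.5 2.5 4.0
   vertex 5.0 2.0 3.5
   vertex 4.0 4.0 1.5
  endloop
 endfacet
 facet normal 0.560 0.755 0.341
  outer loop
   vertex 4.5 2.5 4.0
   vertex 4.0 4.0 1.5
   vertex 1.5 4.5 4.5
  endloop
 endfacet
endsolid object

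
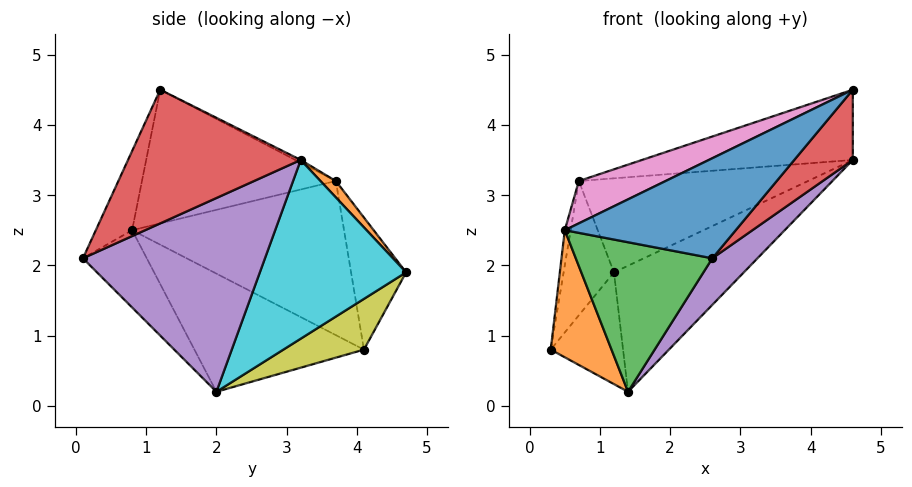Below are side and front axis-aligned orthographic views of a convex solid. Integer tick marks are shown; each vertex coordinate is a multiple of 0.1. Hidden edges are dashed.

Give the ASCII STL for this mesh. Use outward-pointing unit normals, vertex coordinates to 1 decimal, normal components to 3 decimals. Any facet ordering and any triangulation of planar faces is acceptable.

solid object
 facet normal -0.176 -0.831 0.528
  outer loop
   vertex 0.5 0.8 2.5
   vertex 2.6 0.1 2.1
   vertex 4.6 1.2 4.5
  endloop
 endfacet
 facet normal -0.827 -0.296 -0.478
  outer loop
   vertex 0.5 0.8 2.5
   vertex 0.3 4.1 0.8
   vertex 1.4 2.0 0.2
  endloop
 endfacet
 facet normal -0.357 -0.764 -0.538
  outer loop
   vertex 0.5 0.8 2.5
   vertex 1.4 2.0 0.2
   vertex 2.6 0.1 2.1
  endloop
 endfacet
 facet normal 0.797 -0.270 -0.540
  outer loop
   vertex 4.6 3.2 3.5
   vertex 4.6 1.2 4.5
   vertex 2.6 0.1 2.1
  endloop
 endfacet
 facet normal 0.738 -0.183 -0.649
  outer loop
   vertex 4.6 3.2 3.5
   vertex 2.6 0.1 2.1
   vertex 1.4 2.0 0.2
  endloop
 endfacet
 facet normal -0.985 0.027 0.169
  outer loop
   vertex 0.7 3.7 3.2
   vertex 0.3 4.1 0.8
   vertex 0.5 0.8 2.5
  endloop
 endfacet
 facet normal -0.416 -0.186 0.890
  outer loop
   vertex 0.7 3.7 3.2
   vertex 0.5 0.8 2.5
   vertex 4.6 1.2 4.5
  endloop
 endfacet
 facet normal -0.011 0.447 0.894
  outer loop
   vertex 0.7 3.7 3.2
   vertex 4.6 1.2 4.5
   vertex 4.6 3.2 3.5
  endloop
 endfacet
 facet normal 0.533 0.479 -0.697
  outer loop
   vertex 1.2 4.7 1.9
   vertex 1.4 2.0 0.2
   vertex 0.3 4.1 0.8
  endloop
 endfacet
 facet normal 0.538 0.477 -0.695
  outer loop
   vertex 1.2 4.7 1.9
   vertex 4.6 3.2 3.5
   vertex 1.4 2.0 0.2
  endloop
 endfacet
 facet normal -0.718 0.657 0.229
  outer loop
   vertex 1.2 4.7 1.9
   vertex 0.3 4.1 0.8
   vertex 0.7 3.7 3.2
  endloop
 endfacet
 facet normal 0.052 0.782 0.621
  outer loop
   vertex 1.2 4.7 1.9
   vertex 0.7 3.7 3.2
   vertex 4.6 3.2 3.5
  endloop
 endfacet
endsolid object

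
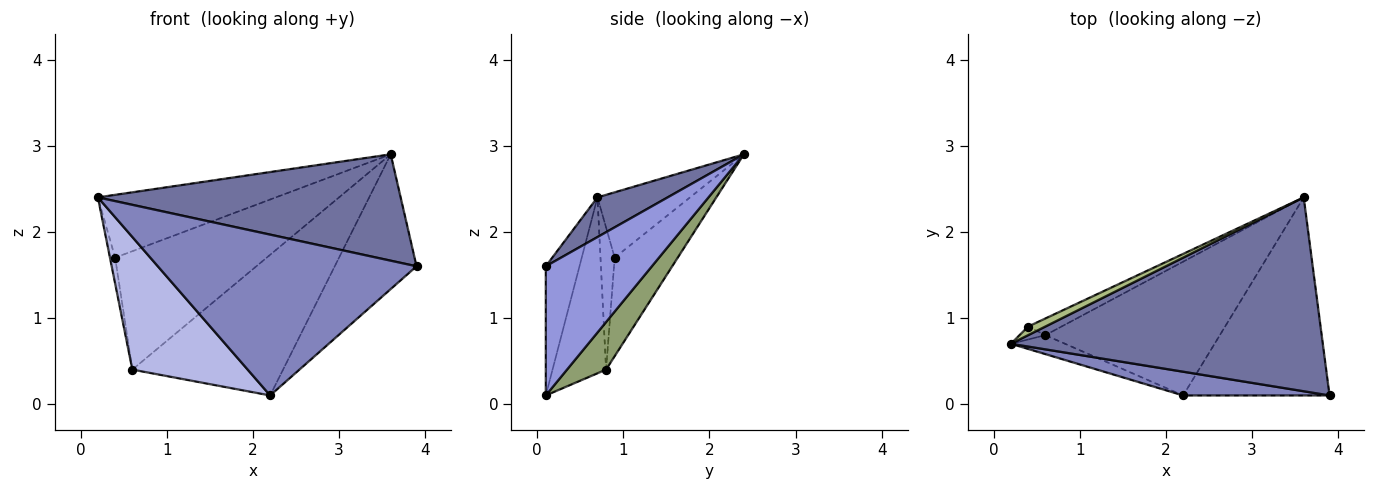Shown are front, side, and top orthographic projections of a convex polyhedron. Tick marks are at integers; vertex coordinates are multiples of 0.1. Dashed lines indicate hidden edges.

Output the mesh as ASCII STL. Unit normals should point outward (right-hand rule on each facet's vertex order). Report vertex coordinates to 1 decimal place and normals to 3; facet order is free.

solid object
 facet normal 0.111 -0.478 0.871
  outer loop
   vertex 3.6 2.4 2.9
   vertex 0.2 0.7 2.4
   vertex 3.9 0.1 1.6
  endloop
 endfacet
 facet normal -0.128 -0.981 0.145
  outer loop
   vertex 2.2 0.1 0.1
   vertex 3.9 0.1 1.6
   vertex 0.2 0.7 2.4
  endloop
 endfacet
 facet normal 0.589 0.454 -0.668
  outer loop
   vertex 2.2 0.1 0.1
   vertex 3.6 2.4 2.9
   vertex 3.9 0.1 1.6
  endloop
 endfacet
 facet normal -0.418 -0.899 -0.128
  outer loop
   vertex 0.6 0.8 0.4
   vertex 2.2 0.1 0.1
   vertex 0.2 0.7 2.4
  endloop
 endfacet
 facet normal 0.185 0.712 -0.677
  outer loop
   vertex 0.6 0.8 0.4
   vertex 3.6 2.4 2.9
   vertex 2.2 0.1 0.1
  endloop
 endfacet
 facet normal -0.458 0.881 0.121
  outer loop
   vertex 0.4 0.9 1.7
   vertex 0.2 0.7 2.4
   vertex 3.6 2.4 2.9
  endloop
 endfacet
 facet normal -0.926 0.337 -0.168
  outer loop
   vertex 0.4 0.9 1.7
   vertex 0.6 0.8 0.4
   vertex 0.2 0.7 2.4
  endloop
 endfacet
 facet normal -0.381 0.916 -0.129
  outer loop
   vertex 0.4 0.9 1.7
   vertex 3.6 2.4 2.9
   vertex 0.6 0.8 0.4
  endloop
 endfacet
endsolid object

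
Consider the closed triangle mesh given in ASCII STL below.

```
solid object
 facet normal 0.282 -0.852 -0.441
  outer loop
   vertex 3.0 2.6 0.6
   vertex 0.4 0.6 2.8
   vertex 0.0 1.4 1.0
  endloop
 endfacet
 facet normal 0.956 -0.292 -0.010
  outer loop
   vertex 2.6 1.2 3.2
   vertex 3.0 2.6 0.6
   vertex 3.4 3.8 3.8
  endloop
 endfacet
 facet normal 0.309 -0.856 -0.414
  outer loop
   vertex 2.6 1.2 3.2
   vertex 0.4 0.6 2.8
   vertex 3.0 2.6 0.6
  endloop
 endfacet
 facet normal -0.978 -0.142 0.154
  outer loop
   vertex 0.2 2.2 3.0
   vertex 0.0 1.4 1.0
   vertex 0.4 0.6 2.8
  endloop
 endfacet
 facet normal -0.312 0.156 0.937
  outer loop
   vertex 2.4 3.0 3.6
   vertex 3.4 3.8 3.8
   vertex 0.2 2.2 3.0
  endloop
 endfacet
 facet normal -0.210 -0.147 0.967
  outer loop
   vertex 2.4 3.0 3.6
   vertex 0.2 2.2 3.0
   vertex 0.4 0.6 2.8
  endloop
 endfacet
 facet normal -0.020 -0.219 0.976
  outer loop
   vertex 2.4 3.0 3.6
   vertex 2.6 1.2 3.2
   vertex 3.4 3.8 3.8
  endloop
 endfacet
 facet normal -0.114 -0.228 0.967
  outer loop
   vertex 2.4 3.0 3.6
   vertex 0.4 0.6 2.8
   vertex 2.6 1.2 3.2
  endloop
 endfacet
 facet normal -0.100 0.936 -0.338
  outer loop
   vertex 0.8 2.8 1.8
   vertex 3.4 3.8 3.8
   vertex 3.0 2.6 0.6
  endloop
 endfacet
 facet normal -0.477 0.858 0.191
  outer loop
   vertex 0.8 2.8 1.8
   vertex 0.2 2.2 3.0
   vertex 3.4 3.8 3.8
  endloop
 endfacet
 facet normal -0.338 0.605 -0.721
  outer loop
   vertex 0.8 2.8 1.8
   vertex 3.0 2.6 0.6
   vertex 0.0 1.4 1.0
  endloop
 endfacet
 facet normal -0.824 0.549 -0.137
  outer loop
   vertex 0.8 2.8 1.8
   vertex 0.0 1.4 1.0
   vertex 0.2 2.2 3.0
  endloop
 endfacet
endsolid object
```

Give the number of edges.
18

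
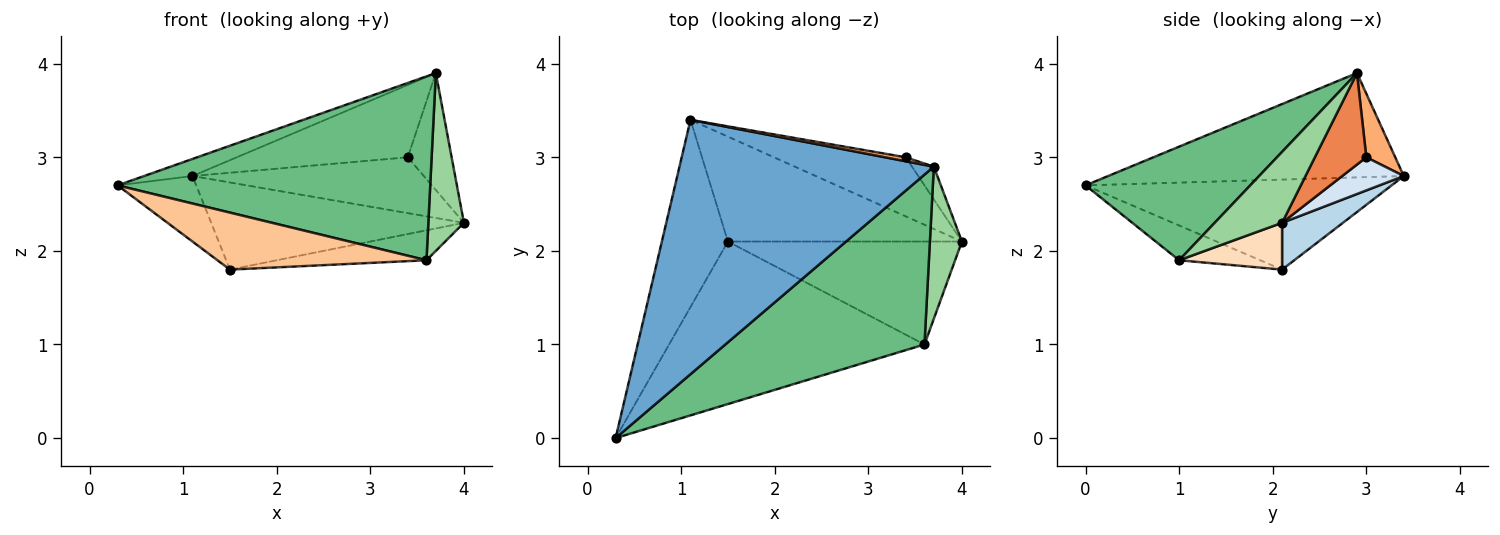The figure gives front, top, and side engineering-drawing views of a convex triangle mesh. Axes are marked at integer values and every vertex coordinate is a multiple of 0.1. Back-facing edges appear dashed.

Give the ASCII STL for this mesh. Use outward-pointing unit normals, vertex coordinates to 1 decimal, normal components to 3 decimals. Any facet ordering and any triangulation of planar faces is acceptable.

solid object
 facet normal -0.379 0.062 0.923
  outer loop
   vertex 3.7 2.9 3.9
   vertex 1.1 3.4 2.8
   vertex 0.3 0.0 2.7
  endloop
 endfacet
 facet normal -0.789 0.203 -0.579
  outer loop
   vertex 1.5 2.1 1.8
   vertex 0.3 0.0 2.7
   vertex 1.1 3.4 2.8
  endloop
 endfacet
 facet normal 0.152 0.632 -0.760
  outer loop
   vertex 1.5 2.1 1.8
   vertex 1.1 3.4 2.8
   vertex 4.0 2.1 2.3
  endloop
 endfacet
 facet normal 0.180 0.676 -0.715
  outer loop
   vertex 3.4 3.0 3.0
   vertex 4.0 2.1 2.3
   vertex 1.1 3.4 2.8
  endloop
 endfacet
 facet normal 0.749 0.638 -0.179
  outer loop
   vertex 3.4 3.0 3.0
   vertex 3.7 2.9 3.9
   vertex 4.0 2.1 2.3
  endloop
 endfacet
 facet normal 0.167 0.985 0.054
  outer loop
   vertex 3.4 3.0 3.0
   vertex 1.1 3.4 2.8
   vertex 3.7 2.9 3.9
  endloop
 endfacet
 facet normal -0.127 -0.328 -0.936
  outer loop
   vertex 3.6 1.0 1.9
   vertex 0.3 0.0 2.7
   vertex 1.5 2.1 1.8
  endloop
 endfacet
 facet normal 0.189 0.274 -0.943
  outer loop
   vertex 3.6 1.0 1.9
   vertex 1.5 2.1 1.8
   vertex 4.0 2.1 2.3
  endloop
 endfacet
 facet normal 0.361 -0.685 0.633
  outer loop
   vertex 3.6 1.0 1.9
   vertex 3.7 2.9 3.9
   vertex 0.3 0.0 2.7
  endloop
 endfacet
 facet normal 0.821 -0.433 0.371
  outer loop
   vertex 3.6 1.0 1.9
   vertex 4.0 2.1 2.3
   vertex 3.7 2.9 3.9
  endloop
 endfacet
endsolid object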